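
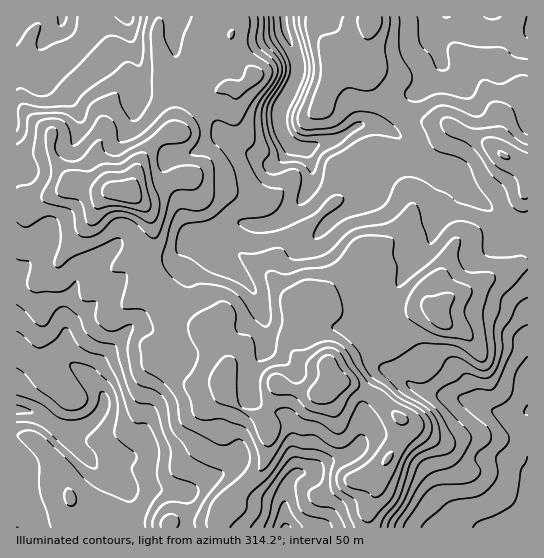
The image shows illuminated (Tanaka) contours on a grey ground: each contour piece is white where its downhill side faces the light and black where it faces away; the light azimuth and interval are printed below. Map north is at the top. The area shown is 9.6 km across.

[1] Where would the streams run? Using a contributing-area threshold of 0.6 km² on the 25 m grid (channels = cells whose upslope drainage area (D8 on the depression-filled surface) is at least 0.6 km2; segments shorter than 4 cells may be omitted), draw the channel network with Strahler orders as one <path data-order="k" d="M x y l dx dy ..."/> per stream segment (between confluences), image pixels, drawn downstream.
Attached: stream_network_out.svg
<path data-order="1" d="M318 527l-32 0"/><path data-order="1" d="M430 527l43 0"/><path data-order="2" d="M473 527l33 0"/><path data-order="1" d="M435 486l2 5 36 36"/><path data-order="1" d="M17 485l0 20"/><path data-order="2" d="M291 478l-2 3 0 2-2 2 0 5-1 1 0 12-1 2 0 22 1 0"/><path data-order="1" d="M230 469l-8 5-9 4-12 9-10 4-61 0-25-16-22-21"/><path data-order="1" d="M518 467l1 0 8 8 0 31"/><path data-order="1" d="M293 455l0 6 1 1 0 12-3 4"/><path data-order="2" d="M83 454l-10-11 0-2-16-16"/><path data-order="2" d="M119 454l-22 0-2 1-9 0-3-1"/><path data-order="1" d="M138 454l-1 1-16 0-2-1"/><path data-order="1" d="M361 442l-2 4-9 9-7 3-5 0-1 1-6 0-1 2-3 0-13 10-4 0-1 2-11 0-7 5"/><path data-order="3" d="M57 425l-3 0-5-3-4-4-7-4-7-1-1-2-4 0-1-1-8 0"/><path data-order="1" d="M146 421l0 10-1 2 0 6-4 8-7 7-15 0"/><path data-order="2" d="M483 406l7 4 8 1 1 2 4 0 2 1 4 0 1 1 9 0 7-2 1-3"/><path data-order="1" d="M473 389l0 6 10 11"/><path data-order="2" d="M90 379l11 11 2 5 0 12-4 7-10 11-8 4-6 0-1-2-7 0-1-1-7 0-2-1"/><path data-order="1" d="M401 378l1 0 5 5 11 7 7 1 1 2 8 0 1 1 11 0 1 1 6 0 1 2 4 0 5 2 4 0 2 2 8 1 6 4"/><path data-order="1" d="M253 370l1-4 9-11 3-5 0-24"/><path data-order="1" d="M17 359l0 51"/><path data-order="1" d="M267 345l0-18-1-1"/><path data-order="1" d="M526 339l1 3 0 37"/><path data-order="2" d="M66 337l0 22 8 8 7 4 9 8"/><path data-order="1" d="M67 331l0 4-1 2"/><path data-order="1" d="M150 330l-7-3-12 0-41 42 0 10"/><path data-order="1" d="M374 329l1 0 4-4 23-46 24-28 5-10 3-11 4-8 25-25 0-10-1-2"/><path data-order="2" d="M266 326l0-4-7-13 0-3-1-1 0-3-1-1-3-10-3-4-16-16-4-1-8-5-12-12 0-14"/><path data-order="1" d="M109 250l-12 11-7 4-12 12-3 10-6 12 0 3-3 5 0 30"/><path data-order="1" d="M491 246l15-15 0-6-20-20-9-6-15-14"/><path data-order="1" d="M197 242l12 0 2-3"/><path data-order="1" d="M43 237l-4 8 0 2-2 3-2 4-16 16-2 0 0 3"/><path data-order="1" d="M199 237l15 0"/><path data-order="2" d="M214 237l9-10 8-4 39 2 12-6 23-22 6-14 0-22-2-7-6-5"/><path data-order="1" d="M319 234l6-5"/><path data-order="2" d="M325 229l9-10 13-8 6-1 10-5 14-12 6-19 23-23 0-6"/><path data-order="2" d="M462 185l-12-14-7-2-4 0-1-2-8-1-12-7-9-9-3-5"/><path data-order="1" d="M174 155l8 0 1-1 7 0 1-1 3 0 5-3 4-4 12-8 11 0 7 7 21 10 8 7 3 0 1 1 11 0 14-14 0-2-4-4-1-4"/><path data-order="3" d="M303 149l-8-2-9-8"/><path data-order="3" d="M406 145l-13-14-8-4-3 0-5-2-18 0-4 2"/><path data-order="3" d="M286 139l-5-9 0-4-2-1 0-8 2-2 1-6 9-18 2-6 2-4 0-3 3-5 0-8-1-2 0-4-2-1-2-11-8-17-2-13"/><path data-order="1" d="M77 138l0-3 1-1 0-21-1-3-3-4-37-37 0-16 5-8 17-18 3-6 0-4"/><path data-order="1" d="M129 130l2-4 0-4 2-1 0-19 1-1 0-4 3-6 1-9 1-1 0-16-1-2 0-4-1-1 0-4-2-1-1-7-1-1 0-4-2-2-1-14-3-7-2-1"/><path data-order="3" d="M355 127l-1 0-12 10-8 4-11 1-16 7-4 0"/><path data-order="1" d="M355 118l0 9"/><path data-order="1" d="M453 78l-7-7-5-12"/><path data-order="1" d="M438 71l3-5 0-7"/><path data-order="1" d="M201 70l-7 3-12 0-5-6 0-14-2-2 0-10-1-2 0-14 1-2 0-6"/><path data-order="2" d="M441 59l0-2-4-10 0-5-2-1 0-11 8-12 3-1"/><path data-order="1" d="M525 43l2-5 0-9"/>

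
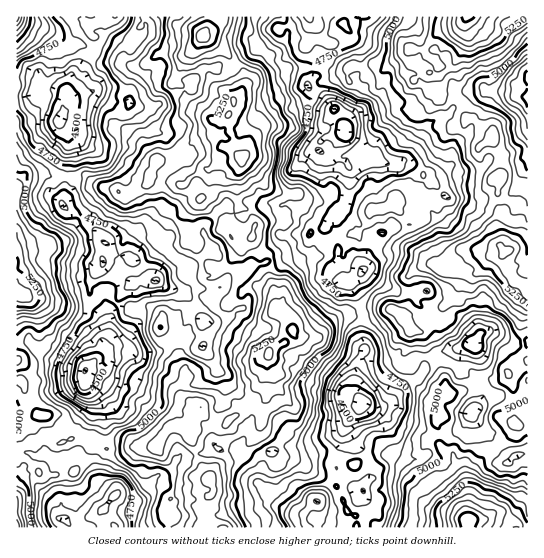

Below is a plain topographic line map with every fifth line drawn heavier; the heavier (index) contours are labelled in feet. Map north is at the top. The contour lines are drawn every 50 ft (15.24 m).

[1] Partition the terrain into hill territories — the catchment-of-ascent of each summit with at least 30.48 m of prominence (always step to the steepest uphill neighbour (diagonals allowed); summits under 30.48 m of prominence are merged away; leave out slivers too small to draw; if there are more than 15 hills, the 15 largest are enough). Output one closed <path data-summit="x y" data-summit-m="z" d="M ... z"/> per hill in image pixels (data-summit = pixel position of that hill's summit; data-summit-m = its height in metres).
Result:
<path data-summit="201 35" data-summit-m="1624" d="M301 16l-179 0 23 9-1 8-13 10-10-3-6-7-3-6 2-11-7 0-8 5-10 3-1 6 8 11 0 12-9 8-6 20-6 7-10 6-2 12 1 4-4 9 0 4 8 11 0 7 5 14-1 16 3 7-2 8-9 12-1 7 31 24 7 12 6 3 8 11 12 1 3 3 2-18 8-15 21-23 0-10-2-8 4-11 20-17-4-10-14-12-14-4-20-26 6 2 20-2 13-9 20-8 2-6 13-14 29-1 11-11 25-16 8-12 15-4z"/><path data-summit="269 353" data-summit-m="1620" d="M323 228l-14 6-2 11-9 11-9 3-15 0-12 5-9 0-11 9-3-1-8 3-11 12 16 23-6 7-12 4-15 1 5 13-6 12-5 1-23-8-3 0-10 11-15 2-11 0-16-6-5 0-8 4-21 19-1 12 8 8 12 19 0 37 3 3-8 9-3 8 3 13 16 16-11 14 0 4 11 15 46 0 14-11-3-7 3-9-10-14-14-2-4 7-10 8-18-5 11 1 8-3 19-17 13-5 11-15 13 0 20-8 8 3 13 0 23 32 6-22 7-9 16-5 22-3 29-11 19-22 4-9-6-11 0-14 4-16 5-11-3-16 0-11 3-6-13-32-8-6-7-14 1-16-13-6z"/><path data-summit="467 521" data-summit-m="1691" d="M473 344l-34 8-12 11-2 5-4-7-10-1-15 11-14 22-21 10-17 26-3 16-6 17 1 9-4 8-12 20-5 2-11 13 0 8 3 6 221-1 0-73-14 2-4 5-23-25-5 0-6-3-1-11-4-7 0-4 8-5 8-13-6-14-4-4 2-16-3-12z"/><path data-summit="467 17" data-summit-m="1683" d="M527 16l-165 0-7 7 1 12-4 6 8 12 0 18-5 6 2 12-14 23-8-2 6 16 6 8 14 13 5 9 16 7 15 1 8-4 11-11 13-25 20-11 18-17 15-4 3-4 42 9z"/><path data-summit="18 294" data-summit-m="1629" d="M55 89l-8 0-8 6-23 3 0 355 10-1 8 4 13-1 13 6-8 12 0 4 9 26 0 15 5 2 5 8 14 0 4-10 9-3 17-20-16-16-3-13 3-8 8-9-3-3 0-37-12-19-8-8 1-12 19-19-1-9 4-8 0-5-6-12-12-16 2-18 5-12 7-6 2-22-11-14-31-24 4-31 1-39-8-12 5-28-4-4z"/><path data-summit="507 251" data-summit-m="1635" d="M485 88l-3 4-15 4-18 17-20 11-13 25-13 12 28 12 1 6-2 2-9-1-9 13 8 9 1 16-7 6-13 3-8-2-10 7-3 14-12 9-3 12-2 3 34 21 17 1 2 10 18 17 8 2 5 5 11 21 16-3 5-9 4-3 10 0 17 12 18-3 0-243z"/><path data-summit="242 158" data-summit-m="1621" d="M309 16l-7 0-9 8-15 4-8 12-25 16-11 11-29 1-13 14-2 6-20 8-13 9-20 2-6-2 20 26 14 4 15 14 3 5-2 6-18 14-4 11 2 8 0 10-18 19-11 19 1 4 6-10 16-2 18 4 12-1 5-5 12 0 13-17 11-9 12 0 9-4 12 4 10-2 8 2 14-2 2-32 4-8 10-10 11-2 2-9 3-3 22-8-10-21-14-15-11-6-2-3 0-4 5-7 0-17-6-12 4-11 0-14z"/><path data-summit="209 478" data-summit-m="1598" d="M218 448l-24 8-13 0-11 15-13 5-19 17-8 3-11-1 18 5 10-8 4-7 14 2 10 14-3 5 3 11-13 11 145-1-3-5 0-8-17-6-16-17-10-6-8-7-6-13-12-14-13 0z"/><path data-summit="17 17" data-summit-m="1598" d="M74 16l-58 1 1 80 22-2 8-6 14 2 4 4 10-7 6-7 6-20 9-8 0-12-7-8-1-8z"/><path data-summit="17 527" data-summit-m="1599" d="M26 452l-10 2 0 73 54 1-3-7-6-3 0-15-9-26 0-4 8-12-13-6-13 1z"/>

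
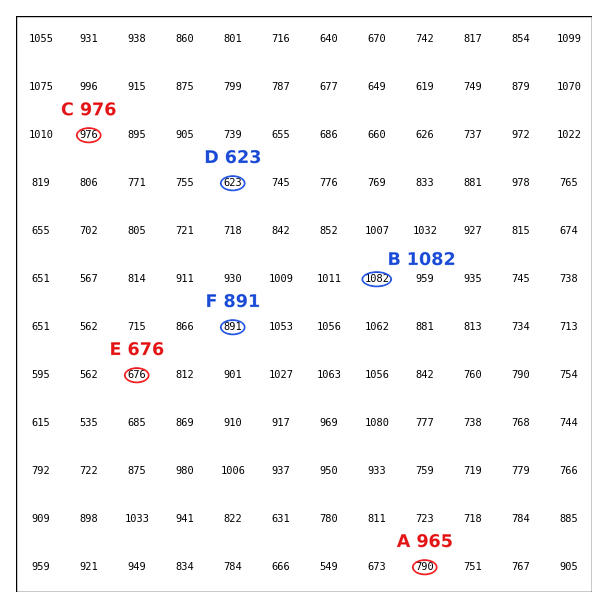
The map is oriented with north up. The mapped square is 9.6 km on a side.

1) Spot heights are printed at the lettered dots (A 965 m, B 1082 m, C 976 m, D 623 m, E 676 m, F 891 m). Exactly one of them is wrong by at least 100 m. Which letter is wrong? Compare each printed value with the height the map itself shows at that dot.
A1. A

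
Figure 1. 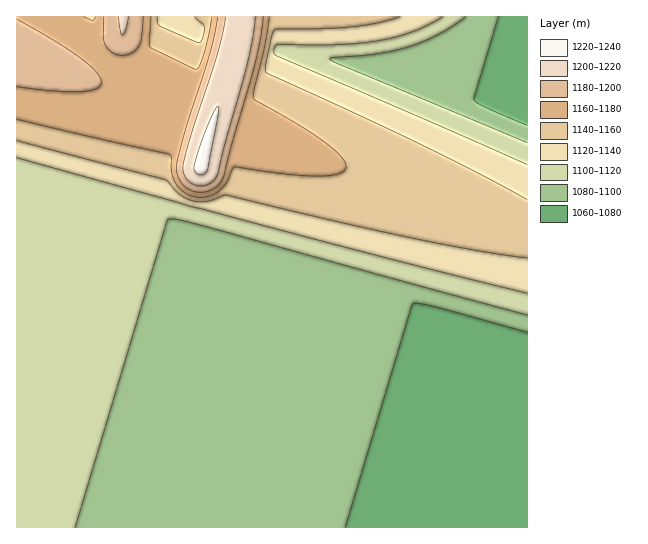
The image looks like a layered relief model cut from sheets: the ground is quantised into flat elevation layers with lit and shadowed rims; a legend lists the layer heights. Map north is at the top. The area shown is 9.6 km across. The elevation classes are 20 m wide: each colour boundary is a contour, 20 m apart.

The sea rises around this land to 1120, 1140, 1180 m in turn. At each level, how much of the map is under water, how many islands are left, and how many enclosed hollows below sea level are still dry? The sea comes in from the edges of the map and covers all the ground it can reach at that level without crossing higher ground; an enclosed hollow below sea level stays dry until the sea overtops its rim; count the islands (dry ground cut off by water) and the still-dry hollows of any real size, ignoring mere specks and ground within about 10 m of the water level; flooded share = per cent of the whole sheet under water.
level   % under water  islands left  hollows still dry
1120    66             0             0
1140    75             0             0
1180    95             0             0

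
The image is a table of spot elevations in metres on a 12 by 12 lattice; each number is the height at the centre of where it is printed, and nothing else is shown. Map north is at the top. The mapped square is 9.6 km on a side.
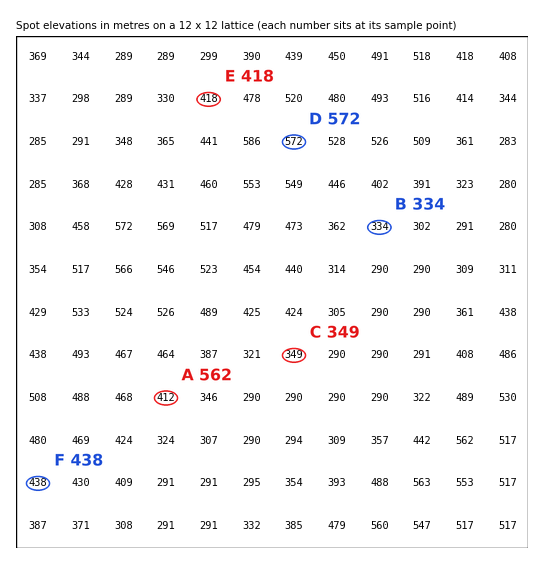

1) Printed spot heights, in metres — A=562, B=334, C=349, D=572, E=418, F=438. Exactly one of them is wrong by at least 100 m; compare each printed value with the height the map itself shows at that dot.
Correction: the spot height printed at A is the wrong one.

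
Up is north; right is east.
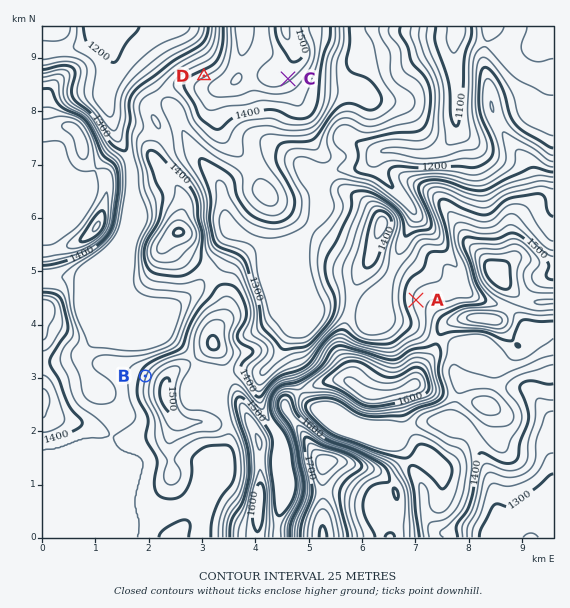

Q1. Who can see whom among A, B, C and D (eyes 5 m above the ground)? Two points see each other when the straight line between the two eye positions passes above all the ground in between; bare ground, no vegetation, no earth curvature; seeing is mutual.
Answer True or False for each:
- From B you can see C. True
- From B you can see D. False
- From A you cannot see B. True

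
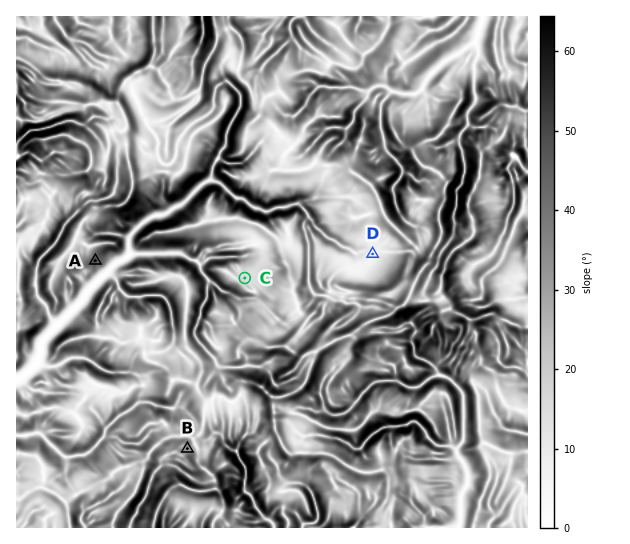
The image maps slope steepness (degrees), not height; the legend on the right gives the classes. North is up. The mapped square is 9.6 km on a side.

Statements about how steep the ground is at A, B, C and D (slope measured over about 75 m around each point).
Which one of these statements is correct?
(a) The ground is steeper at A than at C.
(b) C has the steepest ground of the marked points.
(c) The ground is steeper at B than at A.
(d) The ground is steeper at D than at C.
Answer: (a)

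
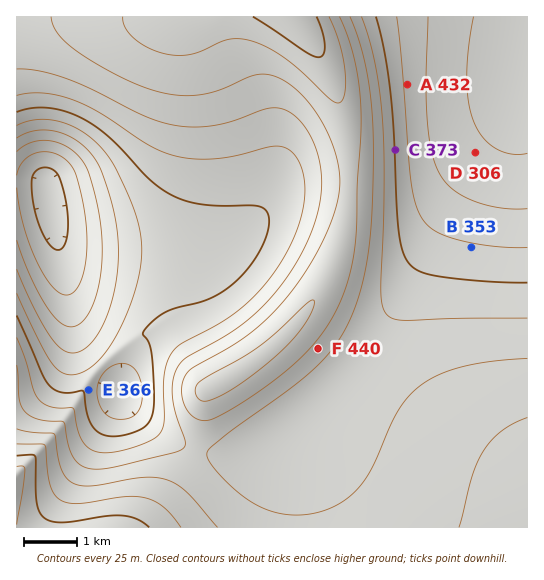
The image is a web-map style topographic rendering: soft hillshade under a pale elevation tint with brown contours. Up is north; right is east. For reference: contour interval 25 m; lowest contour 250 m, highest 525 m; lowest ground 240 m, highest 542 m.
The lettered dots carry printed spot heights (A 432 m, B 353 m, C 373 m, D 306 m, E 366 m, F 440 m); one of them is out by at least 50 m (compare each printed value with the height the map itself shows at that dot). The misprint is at A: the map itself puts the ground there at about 345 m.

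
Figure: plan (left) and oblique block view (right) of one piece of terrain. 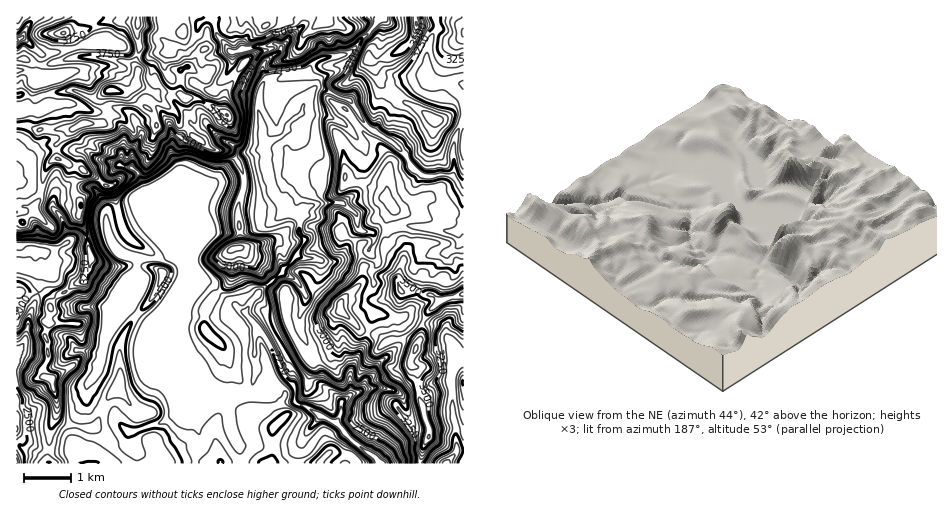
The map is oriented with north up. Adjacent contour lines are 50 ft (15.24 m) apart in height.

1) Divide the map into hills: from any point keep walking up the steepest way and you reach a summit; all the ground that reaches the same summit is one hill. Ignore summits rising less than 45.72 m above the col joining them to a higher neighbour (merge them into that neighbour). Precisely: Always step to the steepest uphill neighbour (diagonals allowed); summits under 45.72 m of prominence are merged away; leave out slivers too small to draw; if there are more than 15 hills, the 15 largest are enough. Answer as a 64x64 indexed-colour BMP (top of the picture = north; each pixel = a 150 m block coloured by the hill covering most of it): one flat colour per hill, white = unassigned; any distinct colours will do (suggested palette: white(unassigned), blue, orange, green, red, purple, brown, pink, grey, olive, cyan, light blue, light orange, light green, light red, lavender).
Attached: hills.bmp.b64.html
<image width="64" height="64" href="data:image/bmp;base64,Qk12CAAAAAAAAHYAAAAoAAAAQAAAAEAAAAABAAQAAAAAAAAIAAATCwAAEwsAABAAAAAAAAAA////ALR3HwAOf/8ALKAsACgn1gC9Z5QAS1aMAMJ34wB/f38AIr28AM++FwDox64AeLv/AIrfmACWmP8A1bDFABERERERERERERERERERERERERERERERERERIiIiIiIiERERERERERERERERERERERERERERERERERIiIiIiIiIRERERERERERERERERERERERERERERERESIiIiIiIiKhERERERERERERERERERERERERERERERESIiIiIiIiIqERERERERERERERERERERERERERERERESIiIiIiIiIioRERERERERERERERERERERERERERERESIiIiIiIiIiKhERERERERERERERERERERERERERERERIiIiIiIiIiIqEREREREREREREREREREREREREREREREiIiIiIiIiIqoRERERERERERERERERERERERERERERERIiIiIiIiIiqhERERERERERERERERERERERERERERERIiIiIiIiIiKqERERERERERERERERERERERERERERERIiIiIiIiIiIqoRERERERERERERERERERERERERERERIiIiIiIiIiIiqhEREREREREREREREREREREREREREREiIiIiIiIiIiKqEREREREREREREREREREREREREREREiIiIiIiIiIiIqoRERERERERERERERERERERERERERESIiIiIiIiIiIiKhERERERERERERERERERERERERERESIiIiIiIiIiIiIlERERERERERERERERERERERERERERIiIiIiIiIiIiIiURERERERERERERERERERERERERERIiIiIiIiIiIiIiVREREREREREREREREREREREREREREiIiIiIiIiIiIiJVERERERERERERERERERERERERERESIiIiIiIiIiIiJVURERERERERERF3dxERERERERERERIiIiIiIiIiIlVVVRERERERERERF3d3EREREREREREREiIiIiIiVVVVVVVVERERERERERF3d3cREREREUERERESIiIiIlVVVVVVVVURERERERERERd3d3ERERFERBERERIiIiIiVVVVVVVVVRERERERERERF3d3cRERFEREQREREiIiIiJVVVVVVVVVEREREREREREXd3d3ERFEREREERESIiIiIiVVVVVVVVURERERERERERd3d3d0RERERERBERESIiIiJVVVVVVVVRERERERERERF3d3d3REREREREQRERIiIiIlVVVVVVVVEREREREREREXd3d3dEREREREREERESIiIiJVVVVVVVURERERERERERERF3cURERERERERBIiIiIiJVVVVVVVVRERERERERERERERERREREREREREIiIiIiIlVVVVVVVVERERERERERERERERRERERERERERCIiIiIiVVVVVVVVURERERERERERERERFEREREREREREIiIiIiJVVVVVVVVREREREREREREREREUREREREREREIiIiIiIiJVVVVVIlEREREREREREREREUREREREREREQiIiIiIiIiIiIiIiIRERERERERERERERFERERERERERCIiIiIiIiIiIiIiIhERERERERERERERERRERERERERCIiIiIiIiIiIiIiIiERERERERERERERERFERERERERCIiIiIiIiIiIiIiIiIRERERERERERERERERRERERERCIiIiIiIiIiIiIiIiIhEREREREREREREREREUREERERIiIiIiIiIiIiIiIiIjERERERERERERERERERERERERIiIiIiIiIiIiIiIiIiMREREREREREREREREREREREREiIiIiIiIiIiIiIjMzMxERERERERERERERERERERERESIiIiIiIiIiIiIzMzMzERERERERERERERERERERERERIiIiIiIiIiIiIjMzMzMREREREREREREREREREREREREiIiIiIiIiIiIjMzMzMxERERERERERERERERERERERESIiIiIiIiIiIjMzMzMzERERERERERERERERERERERETMiIiIiIiIiIjMzMzMzMRERERERERERERERERERERERMzIiIiIiIiIzMzMzMzMxEREREREREREREREREREREREzMyIiIiISIzMzMzMzMzERERERERERERERERERERERETMzMiIiEREzMzMzMzMzMRERERERERERERERERERERERMzMzERERETMzMzMzMzMxEREREREREREREREREREREREzMzMRERETMzMzMzMzMzERERERERERERERERERERERETMzMzEREzMzMzMzMzMzMRERERERERERERERERERERERMzMzMxMzMzMzMzMzMzMxEREREREREREREREREREREREzMzMzMzMzMzMzMzMzMzERERERERERERERERERERERERYzMzMzMzMzMzMzM5mZkRERERERERERERERERERERERZmZmYzMzMzMzMzMzmZmREREREREREREREREREREREREWZmZmMzMzMzMzMzOZmZERERERERERERERERERERERERFmZmZmZjMzMzMzM5mZkRiIiIgRERERERERERERFmZhERZmZmZmYzMzMzMzmZmRiIiIiIgRERERERERERFmZmZmZmZmZmZmMzMzMzOZmZGIiIiIiBEREREREREREWZmZmZmZmZmZmZjMzMzMzmZkRiIiIiIEREREREREREWZmZmZmZmZmZmZmYzMzMzOZmREYiIiIgRERERERERERZmZmZmZmZmZmZmZmMzMzM5mZ"/>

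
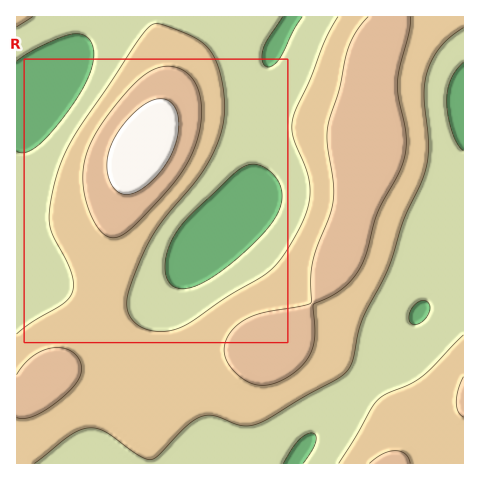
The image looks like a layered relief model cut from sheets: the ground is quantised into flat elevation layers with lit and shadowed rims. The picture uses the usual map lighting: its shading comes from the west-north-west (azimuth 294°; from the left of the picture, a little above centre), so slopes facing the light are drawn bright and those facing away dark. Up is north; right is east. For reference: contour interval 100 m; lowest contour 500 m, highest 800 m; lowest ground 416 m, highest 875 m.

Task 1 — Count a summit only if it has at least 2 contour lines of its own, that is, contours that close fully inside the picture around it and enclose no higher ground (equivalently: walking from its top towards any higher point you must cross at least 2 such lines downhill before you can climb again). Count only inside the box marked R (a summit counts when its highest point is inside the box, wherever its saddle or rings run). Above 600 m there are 1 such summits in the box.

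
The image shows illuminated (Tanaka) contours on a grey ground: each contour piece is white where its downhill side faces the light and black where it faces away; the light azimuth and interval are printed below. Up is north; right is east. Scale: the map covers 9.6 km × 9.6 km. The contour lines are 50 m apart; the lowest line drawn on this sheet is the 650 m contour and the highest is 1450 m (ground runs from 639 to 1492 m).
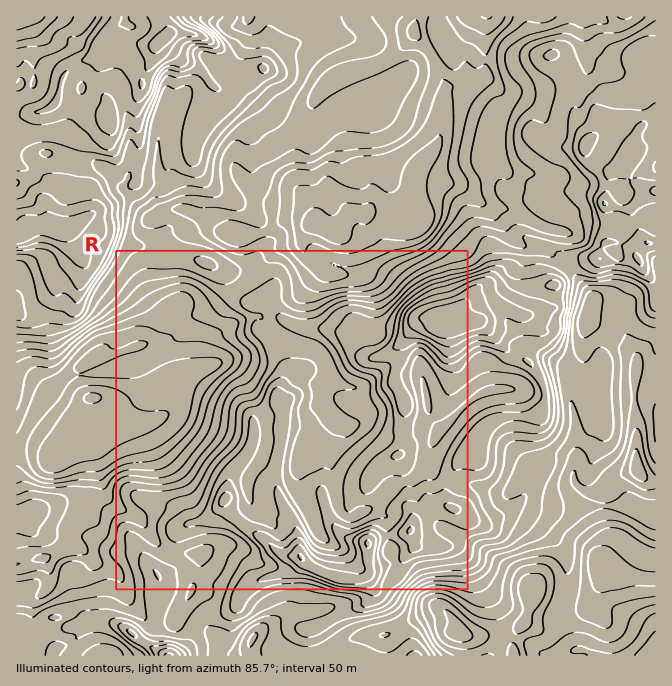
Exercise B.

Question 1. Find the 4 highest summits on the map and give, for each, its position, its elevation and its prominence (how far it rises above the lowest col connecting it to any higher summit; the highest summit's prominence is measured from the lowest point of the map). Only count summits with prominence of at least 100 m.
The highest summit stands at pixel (462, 325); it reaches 1492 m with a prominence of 853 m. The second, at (164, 38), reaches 1491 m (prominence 508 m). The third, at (368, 544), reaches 1408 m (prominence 168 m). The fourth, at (55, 228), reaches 1393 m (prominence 149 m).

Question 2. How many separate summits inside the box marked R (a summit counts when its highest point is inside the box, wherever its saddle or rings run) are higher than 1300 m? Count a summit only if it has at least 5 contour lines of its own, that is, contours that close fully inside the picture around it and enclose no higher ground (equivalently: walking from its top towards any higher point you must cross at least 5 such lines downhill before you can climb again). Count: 1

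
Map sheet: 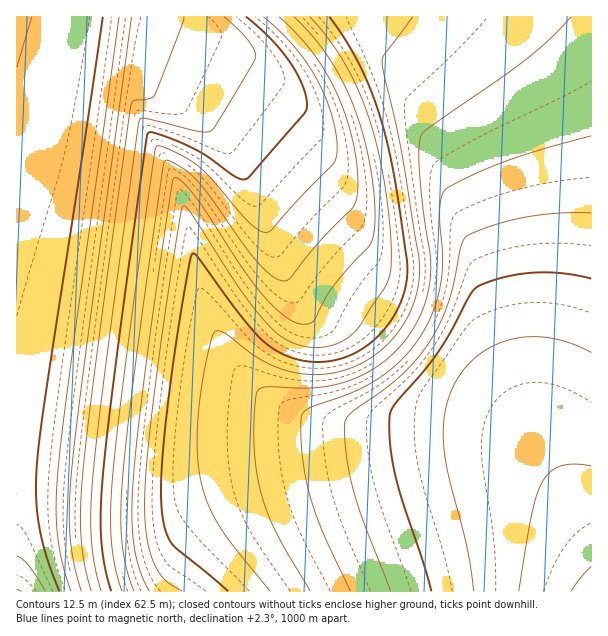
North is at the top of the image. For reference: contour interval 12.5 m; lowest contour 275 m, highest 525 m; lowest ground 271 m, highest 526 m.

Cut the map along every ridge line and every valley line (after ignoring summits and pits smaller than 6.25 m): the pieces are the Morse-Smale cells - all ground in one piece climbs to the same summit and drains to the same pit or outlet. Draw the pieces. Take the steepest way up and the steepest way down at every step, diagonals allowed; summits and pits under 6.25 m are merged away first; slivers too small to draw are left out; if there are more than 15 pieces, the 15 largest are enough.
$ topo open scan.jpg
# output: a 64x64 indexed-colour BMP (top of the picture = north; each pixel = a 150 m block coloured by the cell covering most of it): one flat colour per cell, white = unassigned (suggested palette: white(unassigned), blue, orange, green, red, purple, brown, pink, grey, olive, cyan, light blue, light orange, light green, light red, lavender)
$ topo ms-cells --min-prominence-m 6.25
<image width="64" height="64" href="data:image/bmp;base64,Qk12CAAAAAAAAHYAAAAoAAAAQAAAAEAAAAABAAQAAAAAAAAIAAATCwAAEwsAABAAAAAAAAAA////ALR3HwAOf/8ALKAsACgn1gC9Z5QAS1aMAMJ34wB/f38AIr28AM++FwDox64AeLv/AIrfmACWmP8A1bDFACIiIiIiIiIiIiIiIiIiIiIiIiIiIiIiIiIiIiIiIiIiIiIiIiIiIiIiIiIiIiIiIiIiIiIiIiIiIiIiIiIiIiIiIiIiIiIiIiIiIiIiIiIiIiIiIiIiIiIiIiIiIiIiIiIiIiIiIiIiIiIiIiIiIiIiIiIiIiIiIiIiIiIiIiIiIiIiIiIiIiIiIiIiIiIiIiIiIiIiIiIiIiIiIiIiIiIiIiIiIiIiIiIiIiIiIiIiIiIiIiIiIiIiIiIiIiIiIiIiIiIiIiIiIiIiIiIiIiIiIiIiIiIiIiIiIiIiIiIiIiIiIiIiIiIiIiIiIiIiIiIiIiIiIiIiIiIiIiIiIiEiIiIiIiIiIiIiIiIiIiIiIiIiIiIiIiIiIiIiIiIiISIiIiIiIiIiIiIiIiIiIiIiIiIiIiIiIiIiIiIiIiIRIiIiIiIiIiIiIiIiIiIiIiIiIiIiIiIiIiIiIiIiIREiIiIiIiIiIiIiIiIiIiIiIiIiIiIiIiIiIiIiIiIhESIiIiIiIiIiIiIiIiIiIiIiIiIiIiIiIiIiIiIiIhERIiIiIiIRERERERIiIiIiIiIiIiIiIiIiIiIiIiIhERERERERERERERERERERERIiIiIiIiIiIiIiIiIiIhEREREREREREREREREREREREREREREiIiIiIiIiIiIhERERERERERERERERERERERERERERERERERERIiIhERERERERERERERERERERERERERERERERERERERERERERERERERERERERERERERERERERERERERERERERERERERERERERERERERERERERERERERERERERERERERERERERERERERERERERERERERERERERERERERERERERERERERERERERERERERERERERERERERERERERERERERERERERERERERERERERERERERERERERERERERERERERERERERERERERERERERERERERERERERERERERERERERERERERERERERERERERERERERERERERERERERERERERERERERERERERERERERERERERERERERERERERERERERERERERERERERERERERERERERERERERERERERERERERERERERERERERERERERERERERERERERERERERERERERERERERERERERERERERERERERERERERERERERERERERERERERERERERERERERERERERERERERERERERERERERERERERERERERERERERERERERERERERERERERERERERERERERERERERERERERERERERERERERERERERERERERERERERERERERERERERERERERERERERERERERERERERERERERERERERERERERERERERERERERERERERERERERERERERERERERERERERERERERERERERERERERERERERERERERERERERERERERERERERERERERERERERERERERERERERERERERERERERERERERERERERERERERERERERERERERERERERERERERERERERERERERERERERERERERERERERERERERERERERERERERERERERERERERERERERERERERERERERERERERERERERERERERERERERERERERERERERERERERERERERERERERERERERERERERERERERERERERERERERERERERERERERERERERERERERERERERERERERERERERERERERERERERERERERERERERERERERERERERERERERERERERERERERERERERERERERERERERERERERERERERERERERERERERERERERERERERERERERERERERERERERERERERERERERERERERERERERERERERERERERERERERERERERERERERERERERERERERERERERERERERERERERERERERERERERERERERERERERERERERERERERERERERERERERERERERERERERERERERERERERERERERERERERERERERERERERERERERERERERERERERERERERERERERERERERERERERERERERERERERERERERERERERERERERERERERERERERERERERERERERERERERERERERERERERERERERERERERERERERERERERERERERERERERERERERERERERERERERERERERERERERERERERERERERERERERERERERERERERERERERERERERERERERERERERERERERERERERERERERERERERERERERERERERERERERERERERERERERERERERERERERERERERERERERERERERERERERERERERERERERERERERERERERERERERERERERERERERERERERERERERERERERERERERERERERERERERERERERERERERERERERERERERERERERERERERERERERERERERERERERERERERERERERERERERERERERERERERERERERERERERERERERERERERERERERERERERERERERERERERERERERERERERERERERERERERERERERERERERERERERERERERERERERERERERERERERERERERERERERERERERERERERERERERERERERERERERERERER"/>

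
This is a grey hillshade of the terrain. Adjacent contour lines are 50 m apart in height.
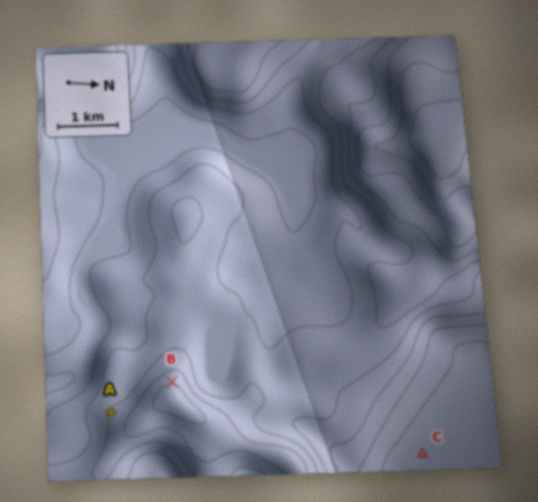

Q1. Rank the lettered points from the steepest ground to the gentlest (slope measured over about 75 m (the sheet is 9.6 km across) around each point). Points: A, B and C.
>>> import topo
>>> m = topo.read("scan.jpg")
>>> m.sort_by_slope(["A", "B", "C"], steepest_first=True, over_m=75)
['B', 'A', 'C']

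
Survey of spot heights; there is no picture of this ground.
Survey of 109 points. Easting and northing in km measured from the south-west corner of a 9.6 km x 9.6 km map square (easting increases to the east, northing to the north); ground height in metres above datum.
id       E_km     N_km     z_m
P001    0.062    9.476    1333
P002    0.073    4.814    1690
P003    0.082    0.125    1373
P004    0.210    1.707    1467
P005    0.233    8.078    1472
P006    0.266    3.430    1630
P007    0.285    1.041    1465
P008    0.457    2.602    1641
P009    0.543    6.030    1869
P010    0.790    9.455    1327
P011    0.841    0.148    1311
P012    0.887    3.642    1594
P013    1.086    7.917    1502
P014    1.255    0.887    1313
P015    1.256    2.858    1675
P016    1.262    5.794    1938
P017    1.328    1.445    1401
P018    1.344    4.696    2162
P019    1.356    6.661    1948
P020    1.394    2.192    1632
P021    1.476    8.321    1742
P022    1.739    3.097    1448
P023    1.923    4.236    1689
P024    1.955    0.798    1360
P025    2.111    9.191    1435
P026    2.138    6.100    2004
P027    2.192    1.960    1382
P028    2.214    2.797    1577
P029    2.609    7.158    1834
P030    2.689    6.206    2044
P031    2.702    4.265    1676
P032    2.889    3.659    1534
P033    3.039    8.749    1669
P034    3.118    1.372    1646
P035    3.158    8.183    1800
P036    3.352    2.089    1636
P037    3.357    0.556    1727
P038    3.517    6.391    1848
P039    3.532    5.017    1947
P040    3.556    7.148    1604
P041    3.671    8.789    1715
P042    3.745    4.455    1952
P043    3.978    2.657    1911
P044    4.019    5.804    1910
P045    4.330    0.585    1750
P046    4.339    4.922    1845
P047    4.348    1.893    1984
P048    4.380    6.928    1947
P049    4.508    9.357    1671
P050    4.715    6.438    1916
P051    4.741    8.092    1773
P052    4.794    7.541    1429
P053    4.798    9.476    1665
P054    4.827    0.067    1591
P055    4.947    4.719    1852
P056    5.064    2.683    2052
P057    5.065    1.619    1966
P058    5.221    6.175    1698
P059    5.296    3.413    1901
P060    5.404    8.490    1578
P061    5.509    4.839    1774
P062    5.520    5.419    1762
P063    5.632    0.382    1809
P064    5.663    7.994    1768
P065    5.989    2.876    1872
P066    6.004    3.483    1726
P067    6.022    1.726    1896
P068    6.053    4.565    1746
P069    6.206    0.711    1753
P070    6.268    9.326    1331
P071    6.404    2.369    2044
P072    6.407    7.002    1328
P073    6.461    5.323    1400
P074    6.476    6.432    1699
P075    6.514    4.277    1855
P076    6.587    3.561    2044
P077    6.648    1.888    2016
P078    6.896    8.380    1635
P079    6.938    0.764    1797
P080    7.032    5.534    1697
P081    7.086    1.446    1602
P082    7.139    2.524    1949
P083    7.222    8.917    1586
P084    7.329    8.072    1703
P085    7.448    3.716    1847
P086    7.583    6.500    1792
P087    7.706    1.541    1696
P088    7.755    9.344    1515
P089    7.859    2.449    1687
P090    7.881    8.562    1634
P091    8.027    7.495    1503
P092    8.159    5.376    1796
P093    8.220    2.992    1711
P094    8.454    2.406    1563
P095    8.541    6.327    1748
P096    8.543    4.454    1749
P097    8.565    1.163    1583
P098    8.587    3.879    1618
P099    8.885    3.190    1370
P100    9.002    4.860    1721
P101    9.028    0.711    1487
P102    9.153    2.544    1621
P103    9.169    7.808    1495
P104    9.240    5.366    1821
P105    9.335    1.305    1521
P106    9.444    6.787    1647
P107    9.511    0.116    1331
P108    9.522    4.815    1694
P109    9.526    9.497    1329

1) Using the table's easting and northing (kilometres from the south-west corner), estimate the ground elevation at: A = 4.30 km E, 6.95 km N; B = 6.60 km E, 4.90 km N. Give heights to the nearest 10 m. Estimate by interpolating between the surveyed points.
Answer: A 1950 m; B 1650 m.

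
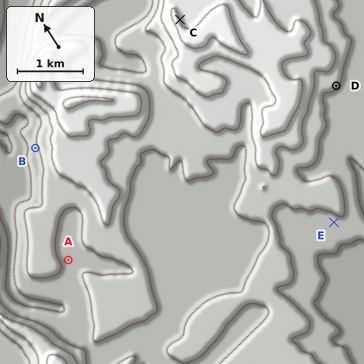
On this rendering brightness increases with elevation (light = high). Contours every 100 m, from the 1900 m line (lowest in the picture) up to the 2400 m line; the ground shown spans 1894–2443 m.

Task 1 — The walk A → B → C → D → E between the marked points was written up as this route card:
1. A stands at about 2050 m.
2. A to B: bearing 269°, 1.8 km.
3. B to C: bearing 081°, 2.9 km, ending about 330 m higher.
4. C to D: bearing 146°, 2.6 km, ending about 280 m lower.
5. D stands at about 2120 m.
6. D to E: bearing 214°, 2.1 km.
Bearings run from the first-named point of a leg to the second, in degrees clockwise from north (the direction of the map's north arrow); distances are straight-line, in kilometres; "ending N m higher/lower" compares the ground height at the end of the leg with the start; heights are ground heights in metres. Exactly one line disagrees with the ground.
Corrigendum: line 2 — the bearing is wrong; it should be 016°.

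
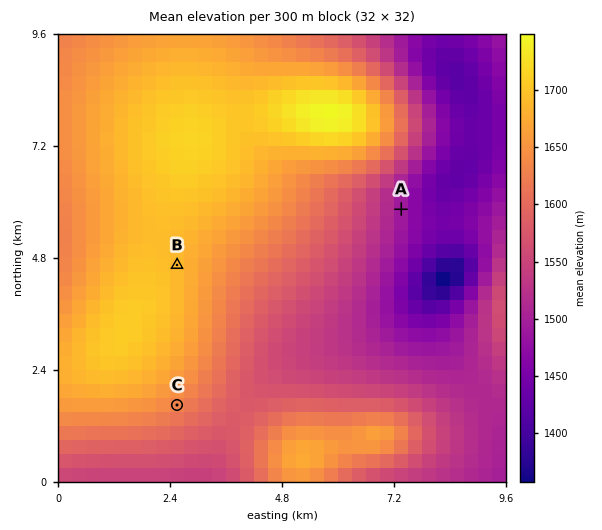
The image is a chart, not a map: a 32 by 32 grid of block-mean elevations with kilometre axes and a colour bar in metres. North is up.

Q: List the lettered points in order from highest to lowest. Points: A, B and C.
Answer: B C A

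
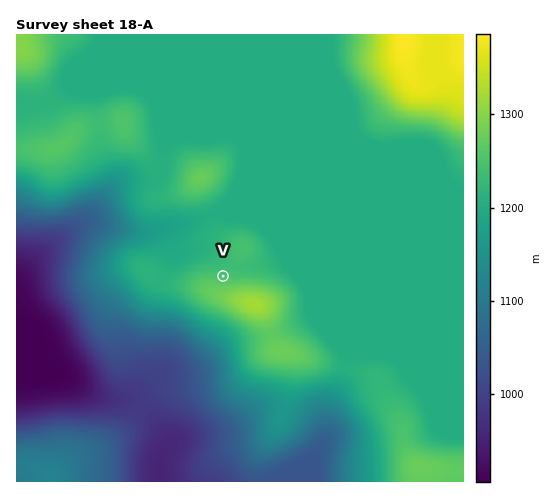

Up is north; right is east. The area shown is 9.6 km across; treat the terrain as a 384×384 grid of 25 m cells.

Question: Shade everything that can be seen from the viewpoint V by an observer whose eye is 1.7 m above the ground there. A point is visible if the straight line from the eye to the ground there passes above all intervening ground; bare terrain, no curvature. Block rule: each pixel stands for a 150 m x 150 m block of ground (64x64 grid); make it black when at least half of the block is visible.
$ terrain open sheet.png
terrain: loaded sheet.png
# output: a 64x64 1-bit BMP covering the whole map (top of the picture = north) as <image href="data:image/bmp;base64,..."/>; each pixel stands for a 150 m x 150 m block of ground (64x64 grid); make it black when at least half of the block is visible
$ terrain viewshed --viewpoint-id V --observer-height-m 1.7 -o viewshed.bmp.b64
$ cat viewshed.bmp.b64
<image width="64" height="64" href="data:image/bmp;base64,Qk0+AgAAAAAAAD4AAAAoAAAAQAAAAEAAAAABAAEAAAAAAAACAAATCwAAEwsAAAIAAAAAAAAA////AAAAAAAAAAAAAAAAAAAAAAAAAAAAAAAAAAAAAAAAAAAAAAAAAAAAAAAAAAAAAAAAAAAAAAAAAAAAAAAAAAAAAAAAAAAAAAAAAAAAAAAAAAAAAAAAAAAAAAAAAAAAAAAAAAAAAAAAAAAAAAAAAAAAAAAAAAAAAAAAAAAAAAAAAAAAAAAAAAAAAAAAAAAAAAAAAAAAAAAAAAAAAAAAAAAAAAAAAAAAAAAAAAAAAAAAAAAAAAAAAAAAAAAAAAAAAAAAAAAAAAAAAAAAAAAAAAAAAAAAAAAAAAAAAAAAAAAAAAADwAAAAAAAAA/AAAAAAAAAD4AAAAAAAAAPwAAABwAAAA/AAf//AAAAH8A///8AAAD/gH///wAAAfwAP///AAAAeAA///8AADgwAB///wAAf/AAD///AAB/+AAP//8AAD/8AAf//x8AH/wAA///n+AB/gAB//+P8AB+AAD//4/wAB8AAH////gABwAAf////EABgAA/////4ACAAB//B//gAMAAD/8B/+AAwAAP/wD7wADgAB//AHnAAPAAH/8AMcAA8AA//wAAwAD4AD//AAAAAPgAP/8AAAAA/AA//wAAAAD8AD//AAAAAP4Af4AAAAAA/gD/APgAAAD/AP8A+AAAAP8B/wD8AAAA/4H+APwAAAD/wf4AfAAAAP/B/gB4AAAA/+H+AA=="/>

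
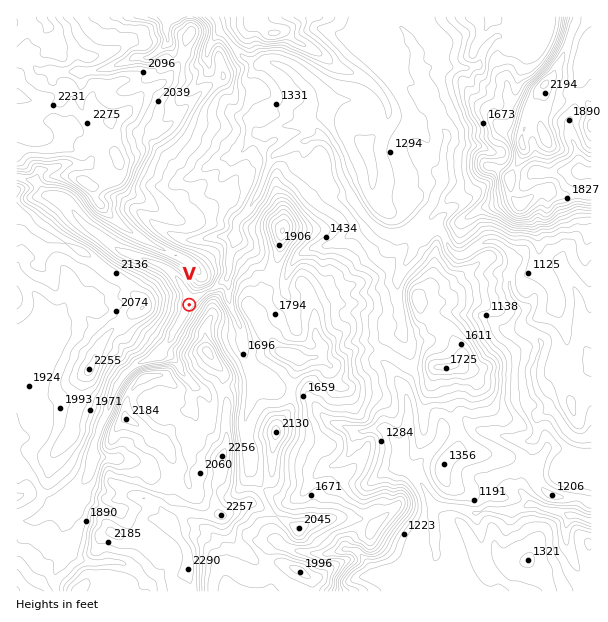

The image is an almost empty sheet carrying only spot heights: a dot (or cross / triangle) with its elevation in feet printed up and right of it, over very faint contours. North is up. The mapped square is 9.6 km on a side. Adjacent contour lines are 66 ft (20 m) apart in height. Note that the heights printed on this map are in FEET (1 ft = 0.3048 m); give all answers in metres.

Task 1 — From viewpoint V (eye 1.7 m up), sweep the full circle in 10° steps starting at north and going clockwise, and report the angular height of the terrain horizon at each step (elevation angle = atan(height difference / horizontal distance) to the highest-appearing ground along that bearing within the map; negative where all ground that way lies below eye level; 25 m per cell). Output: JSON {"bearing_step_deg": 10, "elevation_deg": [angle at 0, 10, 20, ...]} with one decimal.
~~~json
{"bearing_step_deg": 10, "elevation_deg": [9.6, 10.4, 10.9, 10.4, 7.0, 4.0, 2.6, 8.4, 13.6, 17.1, 19.0, 20.1, 20.8, 20.9, 20.4, 19.0, 17.1, 13.9, 10.2, 6.4, 7.3, 7.0, 3.1, 5.8, 8.7, 11.9, 15.0, 16.0, 15.3, 13.5, 11.4, 8.4, 5.2, 6.3, 7.5, 8.6]}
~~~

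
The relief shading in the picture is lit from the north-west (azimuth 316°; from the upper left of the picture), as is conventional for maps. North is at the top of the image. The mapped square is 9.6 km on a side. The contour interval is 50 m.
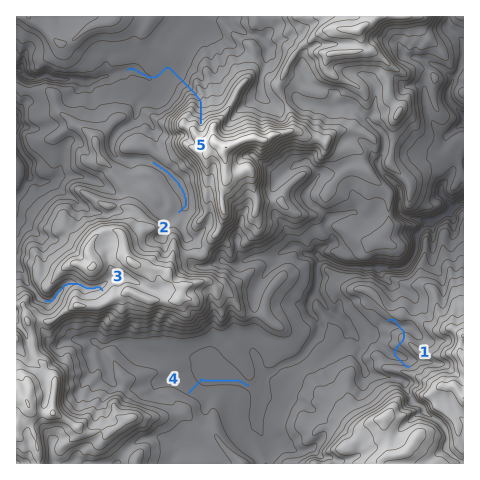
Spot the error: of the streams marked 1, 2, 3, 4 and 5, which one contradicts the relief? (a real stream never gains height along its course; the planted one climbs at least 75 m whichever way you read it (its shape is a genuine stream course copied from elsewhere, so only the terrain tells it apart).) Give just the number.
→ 1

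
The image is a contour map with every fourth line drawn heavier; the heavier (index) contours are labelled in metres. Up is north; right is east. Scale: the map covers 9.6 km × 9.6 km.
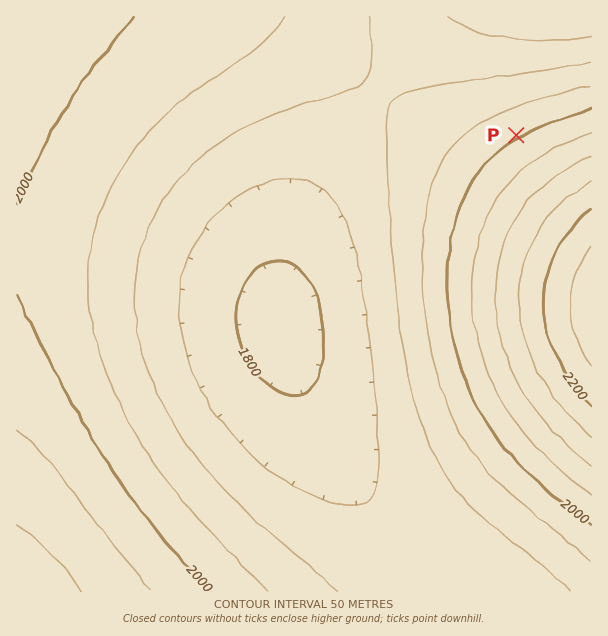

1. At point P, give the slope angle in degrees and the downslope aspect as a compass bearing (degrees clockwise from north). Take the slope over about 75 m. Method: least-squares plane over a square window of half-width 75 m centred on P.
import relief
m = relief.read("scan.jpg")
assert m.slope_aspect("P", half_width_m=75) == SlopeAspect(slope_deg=6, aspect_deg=330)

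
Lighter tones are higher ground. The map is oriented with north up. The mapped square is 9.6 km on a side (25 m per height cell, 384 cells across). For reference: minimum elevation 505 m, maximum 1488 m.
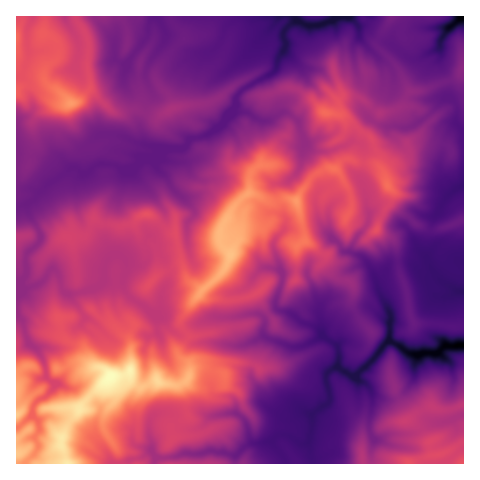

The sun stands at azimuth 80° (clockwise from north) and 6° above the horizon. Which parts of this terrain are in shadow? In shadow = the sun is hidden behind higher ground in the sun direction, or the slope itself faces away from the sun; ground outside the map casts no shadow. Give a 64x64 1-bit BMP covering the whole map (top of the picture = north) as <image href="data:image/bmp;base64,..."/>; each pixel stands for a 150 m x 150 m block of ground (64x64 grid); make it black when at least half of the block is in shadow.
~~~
<image width="64" height="64" href="data:image/bmp;base64,Qk0+AgAAAAAAAD4AAAAoAAAAQAAAAEAAAAABAAEAAAAAAAACAAATCwAAEwsAAAIAAAAAAAAA////AAAAAAD+BAABD///A34MOAGH/7zg/Bw4jA//v+D8OLwAD/+/4Pw4mABB//8A/jAQAMD//gF/EAAAwH/+AH+YAAOAf/8AOBwHAQB//+J/2I8BAD//43/wNggAH/3jf/AwCCAf/MN/+DOAYA/4wx/7N4BgD/jjn+cngAAH+G8/jy4AAAc8fn/PLgAAB8/wfo8MAAYf74/wDg0AHB/vHvx8DgAYH8+A/HEeABifj4D8a/8AMZ8PAPjP/4AEPw8A+Z//wAw/DwD5///ARj8fAPv//+BmPx4A////+CdoHgDvf//4H2AeAO9///w/YCQA93///D9wZAD7P//8PwPkAHwf//gPD8AAPA//+A+f4AA8B//4B57hmP9h//wHvnGMfuPf/A++MAYe4//+Hx84AABn//8HF3gAAAf//4UH/AAAB///h574AAAH//+HzvgAgAH//4Ps8ACAAD//wPnwAAAAD//g9CAMAAAD/+D8AASAAA3d4fhgAMAA/f/5/OAAzwPw///+AAD/H/Af//4AQP48cA//8DAB/hgYB//wIAH/EAwD/+RAA34AHAHv+AIHfACYBPz0AwZwQbAGfPwCBnBBsAA//EI+YMHQAA/4xD8AQcAAD/iMPwBCwAAH+Jg/IEcgAAOYMB9gwyAAAwLgDmDDFgADJvAGcYAEAAA/+AIxAAwAAeP4AA=="/>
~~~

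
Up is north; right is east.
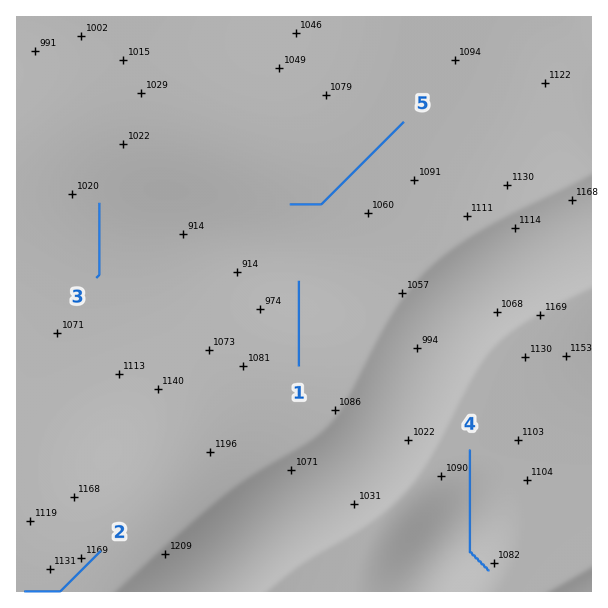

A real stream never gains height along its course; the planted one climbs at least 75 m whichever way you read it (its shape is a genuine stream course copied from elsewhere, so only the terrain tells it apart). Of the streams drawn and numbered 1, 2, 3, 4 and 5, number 4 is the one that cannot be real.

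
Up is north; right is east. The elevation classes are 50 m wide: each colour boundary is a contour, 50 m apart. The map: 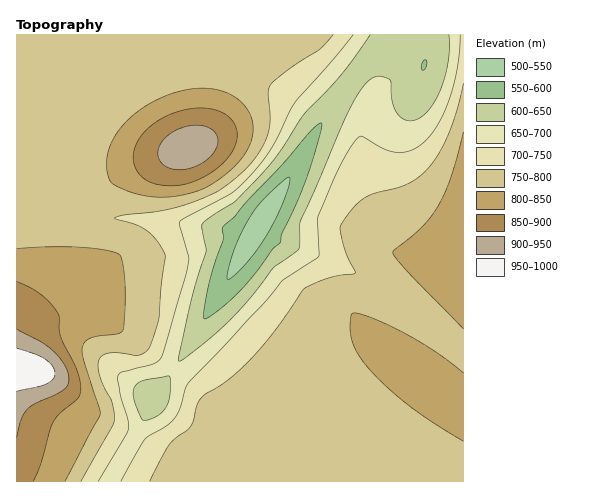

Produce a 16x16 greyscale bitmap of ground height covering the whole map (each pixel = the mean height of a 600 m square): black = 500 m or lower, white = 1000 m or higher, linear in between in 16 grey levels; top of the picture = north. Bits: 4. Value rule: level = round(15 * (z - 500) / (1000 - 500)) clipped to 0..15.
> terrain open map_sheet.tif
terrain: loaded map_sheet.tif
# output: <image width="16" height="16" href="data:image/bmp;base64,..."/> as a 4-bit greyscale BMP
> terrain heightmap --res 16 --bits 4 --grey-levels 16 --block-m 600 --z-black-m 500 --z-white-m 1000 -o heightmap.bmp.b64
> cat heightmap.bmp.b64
<image width="16" height="16" href="data:image/bmp;base64,Qk32AAAAAAAAAHYAAAAoAAAAEAAAABAAAAABAAQAAAAAAIAAAAATCwAAEwsAABAAAAAAAAAAAAAAABEREQAiIiIAMzMzAERERABVVVUAZmZmAHd3dwCIiIgAmZmZAKqqqgC7u7sAzMzMAN3d3QDu7u4A////ALqGeIiIiIiIupdniIiIiZnLp0V4iImZme2mVXiImZmZ7Jd1V3iZmZnLqYZFeImZmbqph0NXiYiZqqmHUjV3iZqZmYdTE1eJmoiIh2QSV4iZiImql0JGd4mIibzKdDVmeYiJrMuWNGVYiIiaqodUVEaIiImZh3VENYiImZmYhkQ1"/>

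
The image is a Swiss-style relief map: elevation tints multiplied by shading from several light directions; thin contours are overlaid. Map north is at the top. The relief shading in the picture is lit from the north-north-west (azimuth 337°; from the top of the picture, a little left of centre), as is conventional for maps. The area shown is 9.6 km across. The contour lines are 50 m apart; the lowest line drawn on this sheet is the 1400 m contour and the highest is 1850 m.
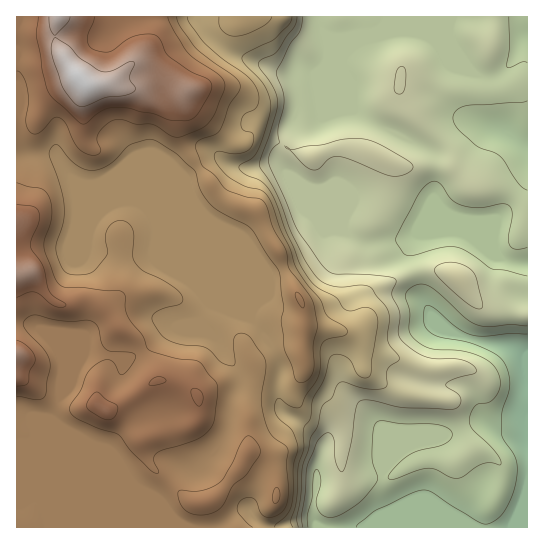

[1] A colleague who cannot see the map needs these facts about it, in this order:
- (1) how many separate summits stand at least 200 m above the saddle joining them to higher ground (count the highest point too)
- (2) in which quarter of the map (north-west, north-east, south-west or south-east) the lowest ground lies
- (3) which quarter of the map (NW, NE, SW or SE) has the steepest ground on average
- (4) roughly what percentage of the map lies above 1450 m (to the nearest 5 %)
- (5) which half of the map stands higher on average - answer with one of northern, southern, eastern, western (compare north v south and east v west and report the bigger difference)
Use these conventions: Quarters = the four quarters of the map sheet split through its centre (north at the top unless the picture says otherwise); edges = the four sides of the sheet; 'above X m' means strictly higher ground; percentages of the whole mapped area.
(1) There is 1 summit with 200 m or more of prominence.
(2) The lowest point lies in the south-east quarter of the map.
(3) The south-east quarter is the steepest part of the map.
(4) About 85 % of the map lies above 1450 m.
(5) On average the western half of the map is the higher ground.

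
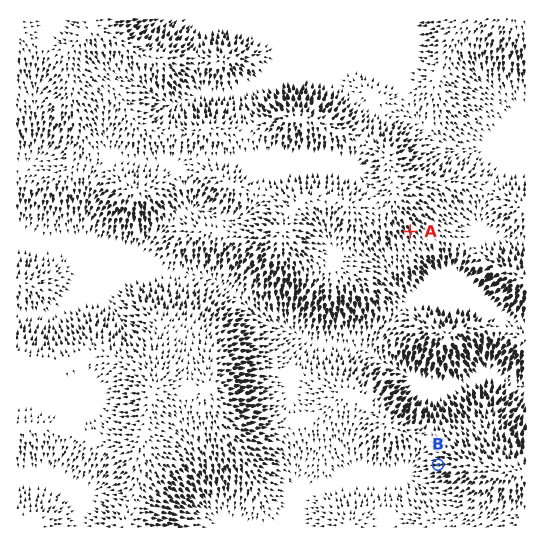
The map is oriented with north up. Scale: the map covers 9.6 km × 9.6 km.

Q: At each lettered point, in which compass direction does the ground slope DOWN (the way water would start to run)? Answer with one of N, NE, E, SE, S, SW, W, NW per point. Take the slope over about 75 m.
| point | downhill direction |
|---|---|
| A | SE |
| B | W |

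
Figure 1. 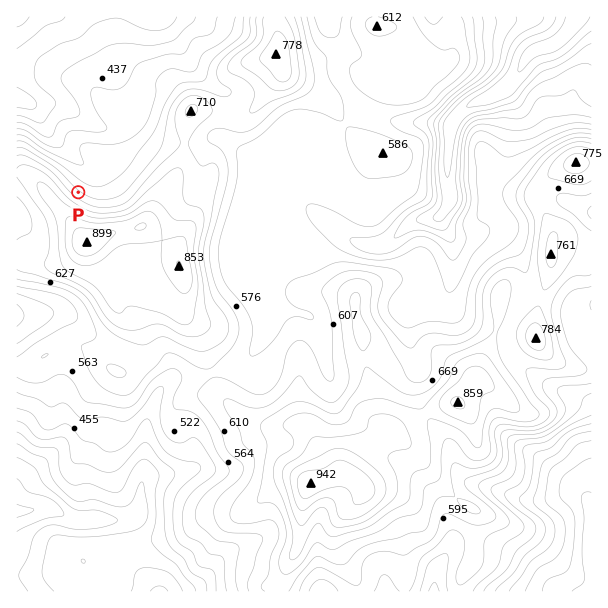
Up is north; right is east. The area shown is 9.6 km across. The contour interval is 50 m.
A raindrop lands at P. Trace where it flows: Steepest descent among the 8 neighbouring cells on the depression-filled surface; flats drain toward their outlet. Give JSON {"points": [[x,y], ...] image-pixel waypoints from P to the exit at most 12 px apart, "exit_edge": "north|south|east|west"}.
{"points": [[78, 192], [87, 180], [87, 168], [75, 156], [63, 144], [51, 132], [41, 120], [33, 108], [21, 99], [17, 99]], "exit_edge": "west"}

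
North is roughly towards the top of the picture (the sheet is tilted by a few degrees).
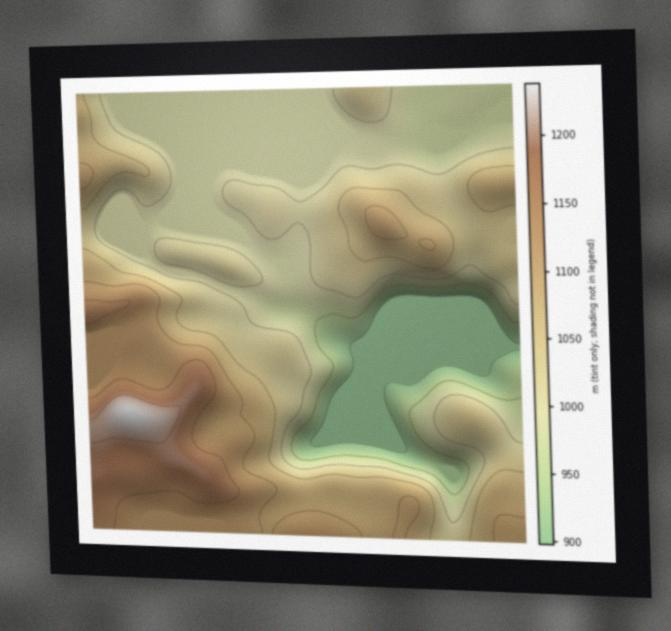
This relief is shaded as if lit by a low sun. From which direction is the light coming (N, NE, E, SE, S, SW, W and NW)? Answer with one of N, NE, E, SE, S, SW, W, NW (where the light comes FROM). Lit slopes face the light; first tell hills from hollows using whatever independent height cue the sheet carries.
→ N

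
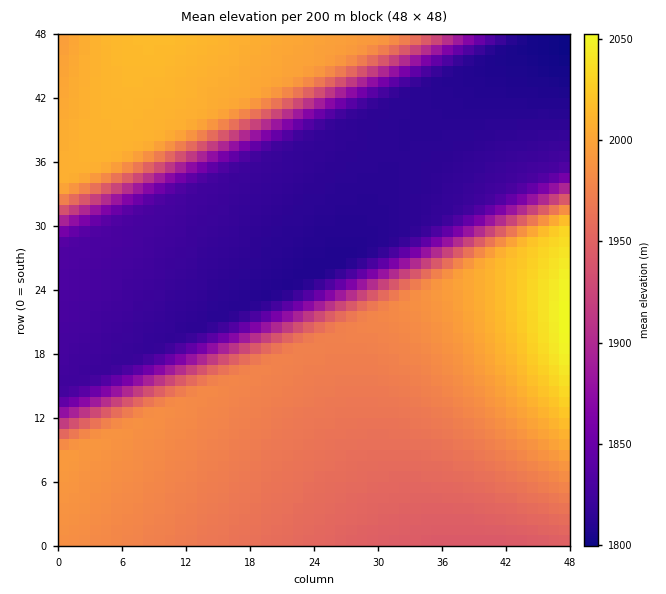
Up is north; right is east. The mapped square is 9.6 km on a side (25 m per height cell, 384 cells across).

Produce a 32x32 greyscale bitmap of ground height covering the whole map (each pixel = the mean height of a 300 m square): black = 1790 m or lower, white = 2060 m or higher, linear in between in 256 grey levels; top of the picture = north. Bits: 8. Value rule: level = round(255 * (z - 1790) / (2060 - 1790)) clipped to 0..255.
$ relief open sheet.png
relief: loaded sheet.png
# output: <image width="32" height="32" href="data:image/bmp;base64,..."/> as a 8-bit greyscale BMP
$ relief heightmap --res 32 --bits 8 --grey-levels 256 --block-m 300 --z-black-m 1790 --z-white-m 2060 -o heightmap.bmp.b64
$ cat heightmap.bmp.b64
<image width="32" height="32" href="data:image/bmp;base64,Qk02CAAAAAAAADYEAAAoAAAAIAAAACAAAAABAAgAAAAAAAAEAAATCwAAEwsAAAABAAAAAAAAAAAAAAEBAQACAgIAAwMDAAQEBAAFBQUABgYGAAcHBwAICAgACQkJAAoKCgALCwsADAwMAA0NDQAODg4ADw8PABAQEAAREREAEhISABMTEwAUFBQAFRUVABYWFgAXFxcAGBgYABkZGQAaGhoAGxsbABwcHAAdHR0AHh4eAB8fHwAgICAAISEhACIiIgAjIyMAJCQkACUlJQAmJiYAJycnACgoKAApKSkAKioqACsrKwAsLCwALS0tAC4uLgAvLy8AMDAwADExMQAyMjIAMzMzADQ0NAA1NTUANjY2ADc3NwA4ODgAOTk5ADo6OgA7OzsAPDw8AD09PQA+Pj4APz8/AEBAQABBQUEAQkJCAENDQwBEREQARUVFAEZGRgBHR0cASEhIAElJSQBKSkoAS0tLAExMTABNTU0ATk5OAE9PTwBQUFAAUVFRAFJSUgBTU1MAVFRUAFVVVQBWVlYAV1dXAFhYWABZWVkAWlpaAFtbWwBcXFwAXV1dAF5eXgBfX18AYGBgAGFhYQBiYmIAY2NjAGRkZABlZWUAZmZmAGdnZwBoaGgAaWlpAGpqagBra2sAbGxsAG1tbQBubm4Ab29vAHBwcABxcXEAcnJyAHNzcwB0dHQAdXV1AHZ2dgB3d3cAeHh4AHl5eQB6enoAe3t7AHx8fAB9fX0Afn5+AH9/fwCAgIAAgYGBAIKCggCDg4MAhISEAIWFhQCGhoYAh4eHAIiIiACJiYkAioqKAIuLiwCMjIwAjY2NAI6OjgCPj48AkJCQAJGRkQCSkpIAk5OTAJSUlACVlZUAlpaWAJeXlwCYmJgAmZmZAJqamgCbm5sAnJycAJ2dnQCenp4An5+fAKCgoAChoaEAoqKiAKOjowCkpKQApaWlAKampgCnp6cAqKioAKmpqQCqqqoAq6urAKysrACtra0Arq6uAK+vrwCwsLAAsbGxALKysgCzs7MAtLS0ALW1tQC2trYAt7e3ALi4uAC5ubkAurq6ALu7uwC8vLwAvb29AL6+vgC/v78AwMDAAMHBwQDCwsIAw8PDAMTExADFxcUAxsbGAMfHxwDIyMgAycnJAMrKygDLy8sAzMzMAM3NzQDOzs4Az8/PANDQ0ADR0dEA0tLSANPT0wDU1NQA1dXVANbW1gDX19cA2NjYANnZ2QDa2toA29vbANzc3ADd3d0A3t7eAN/f3wDg4OAA4eHhAOLi4gDj4+MA5OTkAOXl5QDm5uYA5+fnAOjo6ADp6ekA6urqAOvr6wDs7OwA7e3tAO7u7gDv7+8A8PDwAPHx8QDy8vIA8/PzAPT09AD19fUA9vb2APf39wD4+PgA+fn5APr6+gD7+/sA/Pz8AP39/QD+/v4A////ALm3tbOxr66sqqimpKKgnp2bmZeWlZOSkpGRkZGSlJWXurm3tbOxr62rqaelo6KgnpybmZiXlpWUlJSVlpeZnJ68uri2tLKwrqyqqaelo6GfnpybmpmYl5eXmJmbnZ+jpr27ube1tLKwrqyqqKako6Gfnp2cm5qampucnqCjpqqvvr27ube1s7GvraupqKako6Ggn56dnZ2dnqCipamtsre/vry6uLa0srCvraupp6ako6GgoJ+foKGipKerr7W6wbK6vbu5uLa0srCurKupp6ako6KioqKjpKaprbG2vMPKhZustrq5t7Wzsa+urKqpp6alpKSkpaaoqq6yt73Dy9NNZX2TprK2trWzsa+trKqpqKempqenqauusre8w8rT2yg0Rlx0jJ+ts7Sysa+trKuqqaioqaqsr7K2vMLJ0drjISAjLT5UbISYp7CxsK+trKurqqurra+ytrrAx87X4OoiIB8dHyg3TGR8kaKsr6+uraysra6vsrW5vsTL09zl7yMiIB4cGxwiMERbdIudqa6vrq6vsLK0uLzBx8/X4OnzJCMhHx0cGhgYHSo9VGyEmKatsLGytLa6vsTK0dni7PUlJCIgHx0bGRcWFRkkNk1mfpSlr7O1uLzAxszT2+Tt9iYlIyIgHhwbGRcVFBMWHzBHYHqSpbK5vcLHzdTc5Oz1JyYkIyEfHhwaGBcVFBIRFBwsQlx4kae3wcfN1Nvj6/MoJyUkIiEfHRsaGBYVFBIRERMaKkBad5OrvsvT2uHo7yknJiUkIiAfHRsZGBYVFBMSEhIUGyk/WniWsMXU3eTqOS0oJiUjIiAeHBsZGBYVFBMTExMUFh0rQFt6mLTL2+RoTzwuJyQjIR8eHBoZFxYVFBQTFBQVFxogLUFcepm1zaGIbVQ+LyYjIR8dHBoZFxYVFRQUFRUXGBseIy9CW3iWx7qmjXJYQS8lIR8dGxoZFxYWFRUVFRYYGRseISUvQFfOzsm+q5J3XEMwJB8dGxoYFxYWFRUVFhcYGhsdICIlLc3Pz8/LwK6We19GMiQdGxkYFxYWFRUWFhcYGRocHh8gzc/Q0NDPy8Kxmn9jSTMkHBkYFxYWFRUVFhYXGBkZGhvMztDR0dDPzsrCs52DZ0w2JRwYFxYVFRUVFRUVFhYWFsvO0NHR0dDPzszJwrSghmtQOCYbFxYVFBQUExMTExMSyc3Q0tLS0dDPzczKx8K2o4pvVDsoGxYUExMSEhEREA/IzdDS09PS0dDOzcvJyMXBtqWOc1g+KRsVEhEQEA8ODcbM0NLU1NPT0dDOzMvJx8XDwLenkXdbQSscExAODQwLxcvQ09TV1dTS0c/OzMrIxsXDwb63qZR7X0QtHBENCwo="/>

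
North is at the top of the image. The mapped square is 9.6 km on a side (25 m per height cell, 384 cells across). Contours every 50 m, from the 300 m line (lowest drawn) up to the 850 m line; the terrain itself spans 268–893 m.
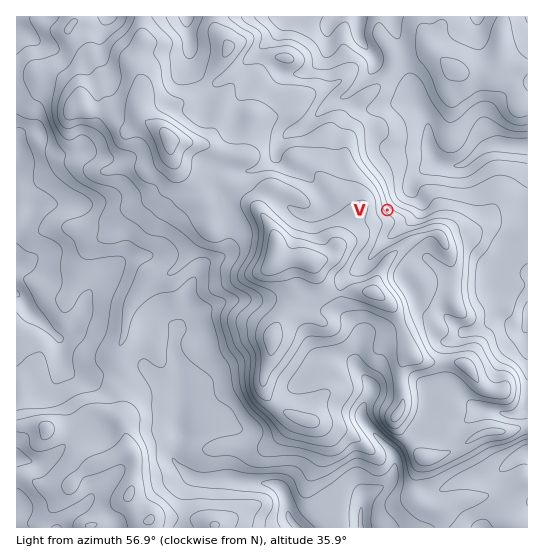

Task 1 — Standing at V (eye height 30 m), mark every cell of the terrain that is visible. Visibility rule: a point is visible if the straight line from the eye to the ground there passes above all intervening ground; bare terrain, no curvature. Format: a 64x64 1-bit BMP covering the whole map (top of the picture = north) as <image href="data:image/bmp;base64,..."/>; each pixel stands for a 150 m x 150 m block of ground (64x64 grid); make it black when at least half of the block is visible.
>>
<image width="64" height="64" href="data:image/bmp;base64,Qk0+AgAAAAAAAD4AAAAoAAAAQAAAAEAAAAABAAEAAAAAAAACAAATCwAAEwsAAAIAAAAAAAAA////AAAAAAAAAAAAAAAAAAAAAAAAAAAAAAAAAAAAAAAAAAAAAAAAAAAAAAAAAAAAAAAAAAAAAAAAAAAAAAAAAAAAAAAAAAAAAAAAAAAAAAAAAAAAAAAAAAAAAAAAAAAAAAAAAAAAAAAAAAAAAAAAAAAAAAAAAAAAAAAAAAAAAAAAAAAAAAAAAAAAAAAAAAAAAAAAAAAAAAAAAAAAAAAAAAAAAAAAAAAAAAAAAAAAAAAAAAAAAAAAAAAAAAAAAAAAAAAAAAAAAAAAAAAAAAAAAAAAAAAAAAAAAAAAAAAAAAAAAAAAAAAAAAAAAAAAAAAAAAAAAAAEAAAAAAAAAAQAAAAAAAAAAAAAAAAAAAAAAAAAAAAAAAAAAAAAAAAAAgAAAAAAAAABgAAAAAAAAADgAAAAAAAAAHgAAAAAAAAHfAAAAAAAAA/+OAAAAAAAD//4AAAAAAAP//wAAAAAAAf//AAAAAAAA//+AAAAAAAD//8AAAAAAAf/+AAAAAAAB//wAAAAAAAP//gAAAAAAD///wAAAAAAP///AAAAAAAf//8AAAAAAAD//wAAAAAAAP//AAAAAAAf//4AAAAAAA///gAAAAAAx//+AAAAAABj//8AAAAAACP+PwAAAAAAA/wYAAAAAAAD+BgAAAAAAAbgGAAAAAAADOAIAAAAAAAB4AgAAAAAAADAAA=="/>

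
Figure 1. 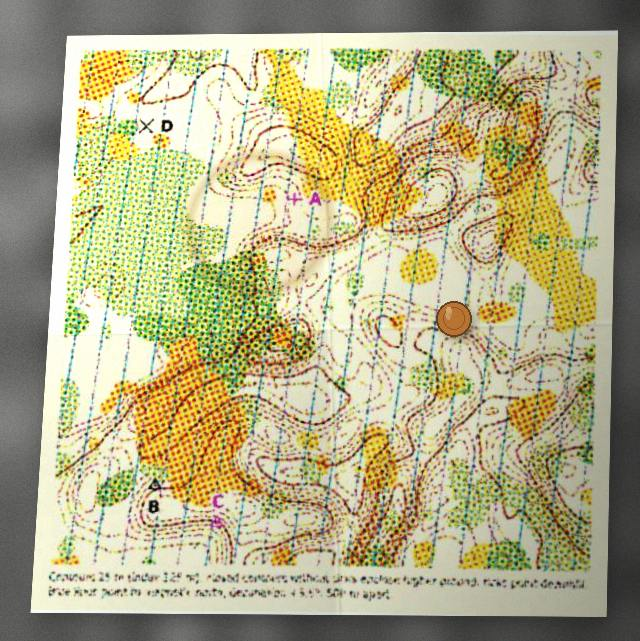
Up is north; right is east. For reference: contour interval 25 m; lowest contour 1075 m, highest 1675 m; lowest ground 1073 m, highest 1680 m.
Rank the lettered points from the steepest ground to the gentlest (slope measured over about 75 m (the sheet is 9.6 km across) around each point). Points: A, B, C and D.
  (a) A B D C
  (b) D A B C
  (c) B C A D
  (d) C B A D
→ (d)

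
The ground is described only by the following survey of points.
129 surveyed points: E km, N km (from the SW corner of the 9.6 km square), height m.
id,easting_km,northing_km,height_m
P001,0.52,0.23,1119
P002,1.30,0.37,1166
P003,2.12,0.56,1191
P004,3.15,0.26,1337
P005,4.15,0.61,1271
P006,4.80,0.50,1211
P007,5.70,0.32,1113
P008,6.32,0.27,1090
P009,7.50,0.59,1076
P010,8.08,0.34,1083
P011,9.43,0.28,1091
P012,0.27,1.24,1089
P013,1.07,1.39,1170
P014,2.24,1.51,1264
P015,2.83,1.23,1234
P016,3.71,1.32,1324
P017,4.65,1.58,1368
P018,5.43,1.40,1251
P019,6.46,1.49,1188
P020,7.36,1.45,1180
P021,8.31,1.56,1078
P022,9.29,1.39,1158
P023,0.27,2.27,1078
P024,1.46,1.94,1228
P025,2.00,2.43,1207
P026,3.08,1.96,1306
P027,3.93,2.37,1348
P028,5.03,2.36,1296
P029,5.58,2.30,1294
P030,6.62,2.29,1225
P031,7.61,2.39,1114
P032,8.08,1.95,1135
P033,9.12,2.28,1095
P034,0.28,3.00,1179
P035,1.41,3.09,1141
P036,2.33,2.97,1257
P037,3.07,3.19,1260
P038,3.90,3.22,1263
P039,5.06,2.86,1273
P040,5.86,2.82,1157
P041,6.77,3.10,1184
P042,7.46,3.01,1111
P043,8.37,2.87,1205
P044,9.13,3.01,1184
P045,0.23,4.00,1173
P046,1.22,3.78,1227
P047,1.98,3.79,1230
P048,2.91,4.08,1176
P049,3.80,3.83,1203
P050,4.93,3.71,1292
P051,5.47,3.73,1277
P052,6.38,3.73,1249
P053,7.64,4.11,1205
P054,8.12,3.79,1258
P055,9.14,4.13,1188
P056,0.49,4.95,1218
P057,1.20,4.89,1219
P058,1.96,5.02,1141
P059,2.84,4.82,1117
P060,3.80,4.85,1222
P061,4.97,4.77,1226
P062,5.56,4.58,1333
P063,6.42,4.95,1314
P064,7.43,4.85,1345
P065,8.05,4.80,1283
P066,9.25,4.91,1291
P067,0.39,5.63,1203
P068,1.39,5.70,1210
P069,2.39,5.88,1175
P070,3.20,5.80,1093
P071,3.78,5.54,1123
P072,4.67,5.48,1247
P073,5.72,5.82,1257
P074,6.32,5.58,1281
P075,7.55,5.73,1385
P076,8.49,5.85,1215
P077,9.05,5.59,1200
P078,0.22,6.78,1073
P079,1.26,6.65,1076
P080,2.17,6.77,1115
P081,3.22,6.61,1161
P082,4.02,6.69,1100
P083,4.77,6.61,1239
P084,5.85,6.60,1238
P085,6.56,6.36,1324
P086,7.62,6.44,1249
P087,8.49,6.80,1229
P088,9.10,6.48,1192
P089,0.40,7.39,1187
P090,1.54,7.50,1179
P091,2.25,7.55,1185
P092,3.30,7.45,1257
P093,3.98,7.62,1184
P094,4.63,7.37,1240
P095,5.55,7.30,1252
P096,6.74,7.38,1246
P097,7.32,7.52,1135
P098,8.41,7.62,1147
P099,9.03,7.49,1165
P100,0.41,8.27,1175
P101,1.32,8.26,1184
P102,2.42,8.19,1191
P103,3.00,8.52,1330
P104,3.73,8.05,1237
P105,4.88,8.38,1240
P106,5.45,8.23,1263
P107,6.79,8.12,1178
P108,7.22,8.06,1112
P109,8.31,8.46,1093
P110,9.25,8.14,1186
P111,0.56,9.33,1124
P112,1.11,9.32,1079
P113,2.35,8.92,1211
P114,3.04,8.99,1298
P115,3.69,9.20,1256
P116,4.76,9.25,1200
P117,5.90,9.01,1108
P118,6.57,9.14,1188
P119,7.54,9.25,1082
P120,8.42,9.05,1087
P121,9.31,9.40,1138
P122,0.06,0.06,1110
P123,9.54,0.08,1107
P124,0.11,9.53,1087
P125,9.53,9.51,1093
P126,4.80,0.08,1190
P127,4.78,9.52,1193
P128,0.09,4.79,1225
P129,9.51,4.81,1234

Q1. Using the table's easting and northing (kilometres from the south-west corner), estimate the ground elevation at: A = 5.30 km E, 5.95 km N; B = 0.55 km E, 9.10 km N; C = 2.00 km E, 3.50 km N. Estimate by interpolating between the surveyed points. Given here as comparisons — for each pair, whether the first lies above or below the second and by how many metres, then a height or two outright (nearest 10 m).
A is above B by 140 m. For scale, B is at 1150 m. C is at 1230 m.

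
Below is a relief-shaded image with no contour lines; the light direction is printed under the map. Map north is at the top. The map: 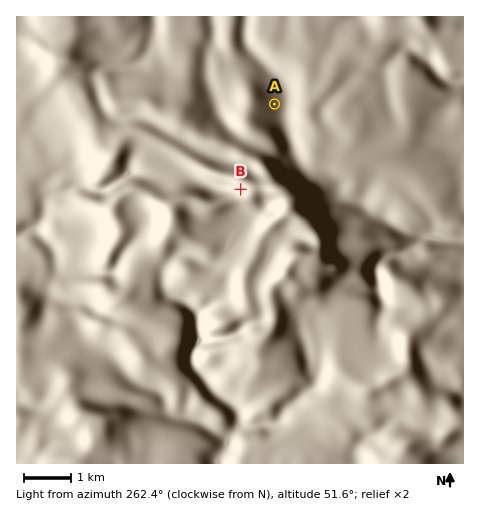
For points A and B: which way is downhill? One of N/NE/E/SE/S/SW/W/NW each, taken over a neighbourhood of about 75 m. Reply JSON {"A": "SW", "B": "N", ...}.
{"A": "E", "B": "SW"}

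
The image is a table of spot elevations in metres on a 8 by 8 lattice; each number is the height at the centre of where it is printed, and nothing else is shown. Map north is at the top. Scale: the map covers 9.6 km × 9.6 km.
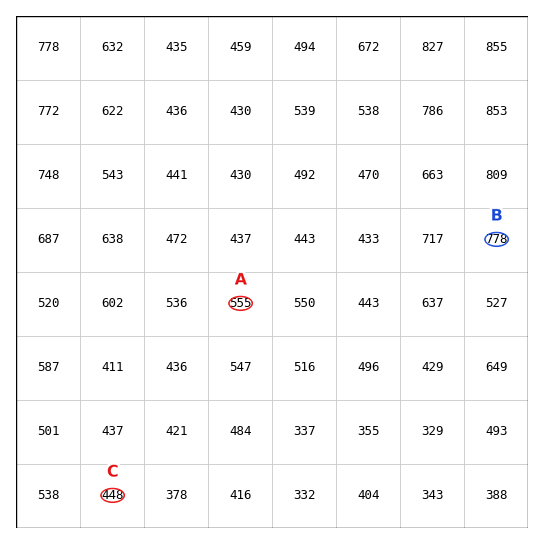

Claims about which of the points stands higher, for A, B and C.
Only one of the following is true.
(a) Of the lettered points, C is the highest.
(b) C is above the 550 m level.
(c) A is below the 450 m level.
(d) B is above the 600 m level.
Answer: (d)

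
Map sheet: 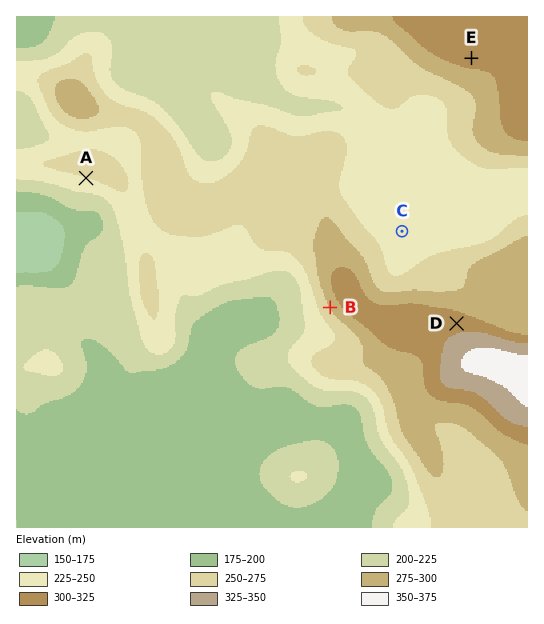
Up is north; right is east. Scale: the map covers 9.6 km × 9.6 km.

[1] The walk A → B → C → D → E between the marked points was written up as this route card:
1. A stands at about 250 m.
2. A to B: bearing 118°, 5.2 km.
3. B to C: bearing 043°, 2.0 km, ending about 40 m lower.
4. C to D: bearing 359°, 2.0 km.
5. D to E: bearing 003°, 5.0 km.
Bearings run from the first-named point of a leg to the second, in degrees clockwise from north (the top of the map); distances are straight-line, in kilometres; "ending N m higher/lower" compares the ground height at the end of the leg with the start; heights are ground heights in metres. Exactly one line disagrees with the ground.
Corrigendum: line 4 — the bearing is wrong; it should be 149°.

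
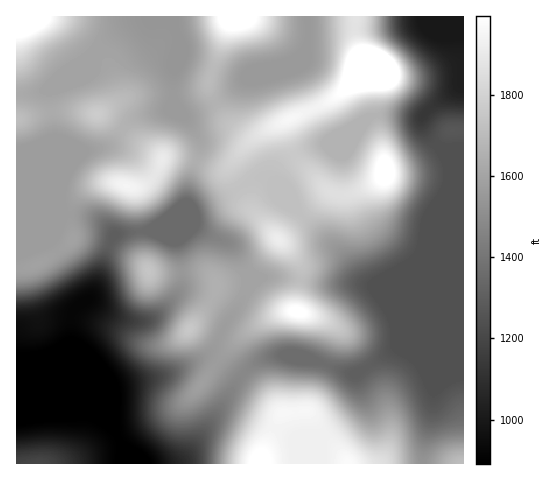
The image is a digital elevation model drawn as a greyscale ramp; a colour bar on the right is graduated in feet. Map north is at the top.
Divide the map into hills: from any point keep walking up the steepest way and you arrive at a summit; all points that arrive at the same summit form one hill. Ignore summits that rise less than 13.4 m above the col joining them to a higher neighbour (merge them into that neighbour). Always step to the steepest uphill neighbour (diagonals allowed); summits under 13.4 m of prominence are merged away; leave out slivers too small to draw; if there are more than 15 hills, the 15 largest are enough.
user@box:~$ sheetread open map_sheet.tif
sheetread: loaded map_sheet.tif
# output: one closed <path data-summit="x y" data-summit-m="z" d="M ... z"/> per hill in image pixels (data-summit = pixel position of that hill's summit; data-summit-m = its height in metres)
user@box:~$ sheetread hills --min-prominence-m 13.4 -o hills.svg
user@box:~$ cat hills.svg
<path data-summit="374 68" data-summit-m="747" d="M463 16l-155 0-2 32-8 9-52 22-30 23-21 11-11 3 15 23 1 11-9 25-5 28-24 19 3 0 45-18 50-27 10 3 13 16-7-17 0-6 10-13 16-10 24-6 35-15 7-11 7-3 46 1 5 16 12 15 6 3 19-1z"/><path data-summit="385 171" data-summit-m="627" d="M400 115l-29 1-10 13-7 4-59 21-14 11-5 8 1 9 7 15 60 59 12 17 14 11 6 0 19-8 25-19 14-30 2-21 7-10 7-17-2-20-4-7-18-20-4-8 0-7z"/><path data-summit="298 312" data-summit-m="615" d="M445 192l-9 14-2 21-12 26-6 8-14 8-7 7-20 10-22-3-26 1-41-7-29 1-6 6-11 21-13 16-13 26-12 10 7 1 8 4 18 17 1 5 19-20 21-8 11 0 13 4 15 0 40 14 33-20 9-7 3-5 34-82 3-30 8-21z"/><path data-summit="189 329" data-summit-m="535" d="M196 227l-11 4-34 0 26 11 5 24-1 22-7 11-15 15-12 6-18 0-20-6-20-14-12 6-6 9 0 26-24 15-29 11-2 2 0 12 85 0 15 6 55-14 36-19 10-11 7-16 16-22 13-26-18-30-5-5z"/><path data-summit="259 463" data-summit-m="617" d="M287 356l-17 1-20 10-12 14-48 71-10 8-19 3 160 1-1-26 23-18 13-13 3-7-2-24-42-16-15 0z"/><path data-summit="348 463" data-summit-m="601" d="M445 210l-8 20-3 30-34 82-4 6-40 27 3 13 0 12-3 7-13 13-23 18 2 26 101-1 1-21 8-30 5-50 8-21z"/><path data-summit="126 186" data-summit-m="594" d="M174 101l-7 9-34 9-23 25-7 4-15 2-9 8-11 13-5 16-1 15 5 12 28 4 8 4 13 13 14-3 20-1 36-28 4-23 9-26 1-11-5-13z"/><path data-summit="97 115" data-summit-m="540" d="M172 16l-20 0-30 13-13 9-46 46-13 7 3 45 12 28 1 14 2-7 17-20 25-7 20-23 13-6 24-5 3-2 4-7 0-28 4-30 0-8z"/><path data-summit="278 239" data-summit-m="584" d="M260 177l-50 27-48 18-12 8 35 1 11-4 27 13 12 9 18 32 9-4 24 0 41 7 48 1-12-4-19-25-70-69-2-5z"/><path data-summit="236 17" data-summit-m="636" d="M307 16l-134 0-1 5 6 14-2 32-2 6 0 28 9 14 12-2 21-11 30-23 52-22 8-9z"/><path data-summit="463 463" data-summit-m="521" d="M463 149l-20 2 7 16 0 12-5 18 0 144-8 21-5 50-9 39 1 13 40-1z"/><path data-summit="148 271" data-summit-m="532" d="M151 231l-29 2-8 3-6 12-14 44-6 7 15 11 16 8 18 4 10-2 12-6 15-15 7-11 1-22-5-24z"/><path data-summit="39 463" data-summit-m="364" d="M17 382l0 82 115-1 0-3-17-29-10-9-21-12z"/><path data-summit="17 17" data-summit-m="655" d="M151 16l-134 0-1 78 25-2 21-8 53-50 12-9 23-7z"/><path data-summit="17 119" data-summit-m="522" d="M60 85l-19 7-25 3 1 119 49 0-4-12 3-21 0-17-12-28-3-33 0-12z"/>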